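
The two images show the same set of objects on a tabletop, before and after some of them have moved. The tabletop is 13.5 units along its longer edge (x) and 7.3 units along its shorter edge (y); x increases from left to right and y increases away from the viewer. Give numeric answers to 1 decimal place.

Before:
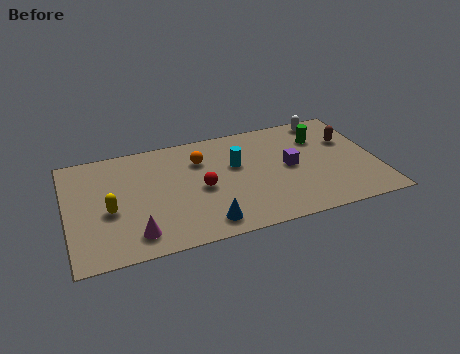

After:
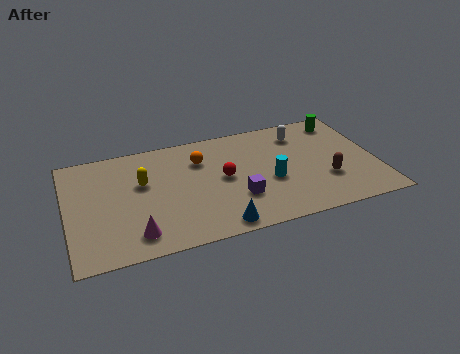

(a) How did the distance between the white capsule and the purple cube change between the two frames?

+1.3

Before: roughly 3.4 units apart; after: 4.7. That's 1.3 units further apart.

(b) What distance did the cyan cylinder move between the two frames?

2.1

The cyan cylinder was near (7.4, 4.5) before and (8.8, 3.0) after, so it travelled √(1.4² + 1.5²) ≈ 2.1 units.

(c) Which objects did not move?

the orange sphere and the magenta cone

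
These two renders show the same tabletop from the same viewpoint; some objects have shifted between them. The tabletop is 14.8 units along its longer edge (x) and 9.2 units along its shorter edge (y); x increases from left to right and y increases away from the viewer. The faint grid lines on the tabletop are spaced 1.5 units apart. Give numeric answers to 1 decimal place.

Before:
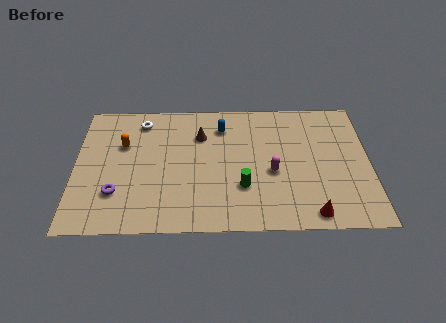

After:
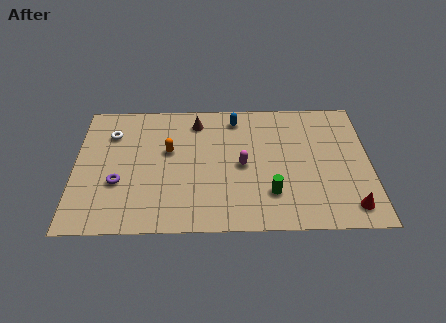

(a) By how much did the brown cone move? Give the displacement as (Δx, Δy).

(-0.2, 1.0)

The brown cone started near (6.3, 6.6) and ended near (6.1, 7.6).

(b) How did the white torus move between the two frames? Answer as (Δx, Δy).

(-1.5, -0.9)

The white torus started near (3.3, 7.7) and ended near (1.8, 6.8).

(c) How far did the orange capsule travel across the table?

2.4

The orange capsule was near (2.4, 6.0) before and (4.7, 5.5) after, so it travelled √(2.3² + 0.5²) ≈ 2.4 units.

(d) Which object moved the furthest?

the orange capsule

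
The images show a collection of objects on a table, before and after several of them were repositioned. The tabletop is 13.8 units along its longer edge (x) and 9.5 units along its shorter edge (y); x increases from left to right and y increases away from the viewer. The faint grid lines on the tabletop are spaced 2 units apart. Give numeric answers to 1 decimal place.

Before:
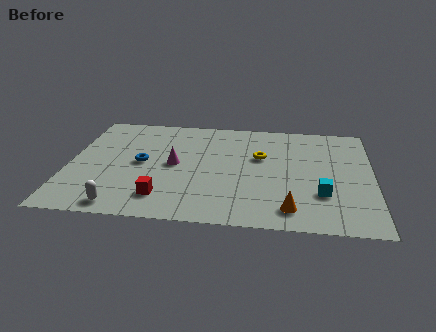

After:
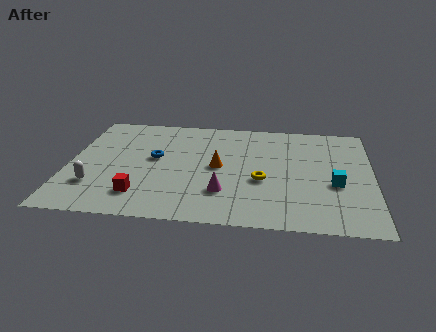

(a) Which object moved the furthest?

the orange cone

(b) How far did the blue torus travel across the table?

0.8

The blue torus was near (3.3, 4.8) before and (3.9, 5.3) after, so it travelled √(0.6² + 0.5²) ≈ 0.8 units.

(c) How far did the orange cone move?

4.7

The orange cone was near (10.1, 1.5) before and (6.8, 4.8) after, so it travelled √(3.3² + 3.3²) ≈ 4.7 units.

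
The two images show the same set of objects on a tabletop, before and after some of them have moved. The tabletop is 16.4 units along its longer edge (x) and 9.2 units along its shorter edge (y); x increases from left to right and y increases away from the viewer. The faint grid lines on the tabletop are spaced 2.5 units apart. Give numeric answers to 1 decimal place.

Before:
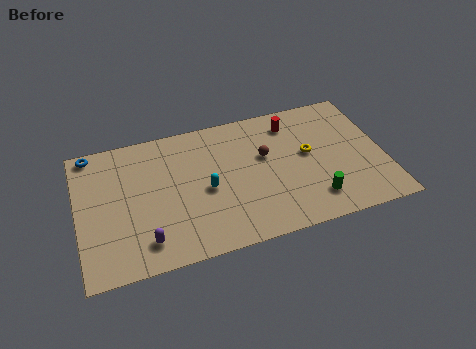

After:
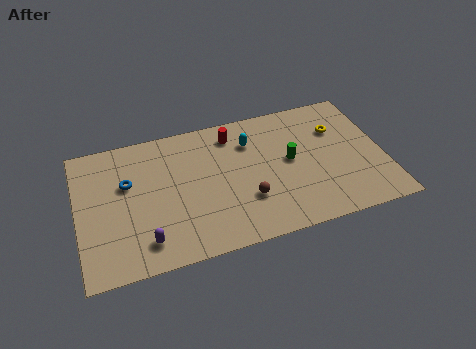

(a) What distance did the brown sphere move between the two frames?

3.0

From (10.1, 5.6) to (8.9, 2.9), the brown sphere covered √(1.2² + 2.7²) ≈ 3.0 units.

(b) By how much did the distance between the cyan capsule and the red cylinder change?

-4.7

Before: roughly 5.9 units apart; after: 1.2. That's 4.7 units closer together.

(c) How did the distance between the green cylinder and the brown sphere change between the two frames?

-1.2

Before: roughly 4.4 units apart; after: 3.2. That's 1.2 units closer together.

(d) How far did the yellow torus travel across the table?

2.1

The yellow torus was near (12.4, 5.1) before and (14.1, 6.4) after, so it travelled √(1.7² + 1.3²) ≈ 2.1 units.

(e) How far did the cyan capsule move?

3.7

The cyan capsule was near (6.8, 4.2) before and (9.4, 6.8) after, so it travelled √(2.6² + 2.6²) ≈ 3.7 units.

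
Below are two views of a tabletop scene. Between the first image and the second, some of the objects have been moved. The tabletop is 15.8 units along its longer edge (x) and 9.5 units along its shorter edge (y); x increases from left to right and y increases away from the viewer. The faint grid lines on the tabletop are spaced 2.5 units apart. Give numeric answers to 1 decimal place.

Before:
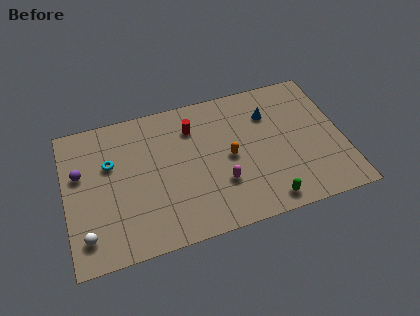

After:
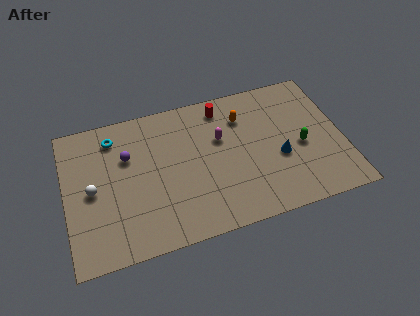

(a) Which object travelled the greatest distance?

the green capsule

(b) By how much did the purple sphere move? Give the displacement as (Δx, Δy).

(2.7, 0.4)

The purple sphere was at about (0.9, 5.9) and moved to about (3.6, 6.3).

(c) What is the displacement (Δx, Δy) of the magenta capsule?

(0.2, 3.0)

The magenta capsule started near (8.7, 3.0) and ended near (8.9, 6.0).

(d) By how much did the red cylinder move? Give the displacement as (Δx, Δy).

(1.8, 0.9)

The red cylinder started near (7.4, 7.2) and ended near (9.2, 8.1).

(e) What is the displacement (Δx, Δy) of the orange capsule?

(1.0, 2.5)

The orange capsule was at about (9.3, 4.6) and moved to about (10.3, 7.1).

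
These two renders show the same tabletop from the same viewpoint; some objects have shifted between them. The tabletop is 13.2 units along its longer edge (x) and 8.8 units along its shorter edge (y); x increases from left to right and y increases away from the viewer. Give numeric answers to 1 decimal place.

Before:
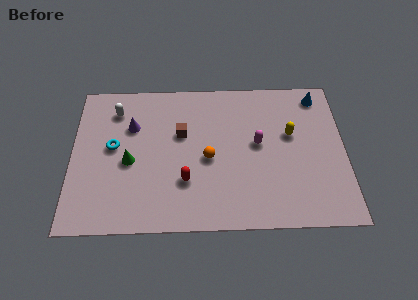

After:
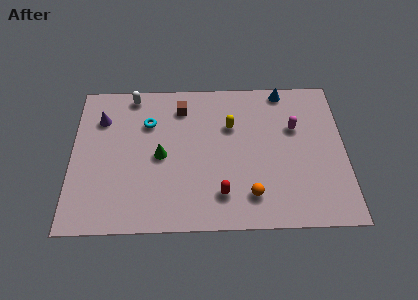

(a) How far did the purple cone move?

1.6

The purple cone moved from about (2.9, 6.0) to (1.4, 6.5), a distance of √(1.5² + 0.5²) ≈ 1.6.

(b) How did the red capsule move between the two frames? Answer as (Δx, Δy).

(1.7, -0.8)

From the two frames, the red capsule sits at roughly (5.5, 2.7) before and (7.2, 1.9) after.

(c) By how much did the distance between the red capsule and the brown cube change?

+2.7

They were about 2.8 units apart before and 5.5 after — 2.7 units further apart.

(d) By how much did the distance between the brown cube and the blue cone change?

-1.9

Before: roughly 7.0 units apart; after: 5.1. That's 1.9 units closer together.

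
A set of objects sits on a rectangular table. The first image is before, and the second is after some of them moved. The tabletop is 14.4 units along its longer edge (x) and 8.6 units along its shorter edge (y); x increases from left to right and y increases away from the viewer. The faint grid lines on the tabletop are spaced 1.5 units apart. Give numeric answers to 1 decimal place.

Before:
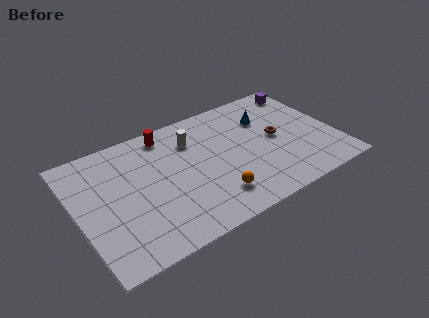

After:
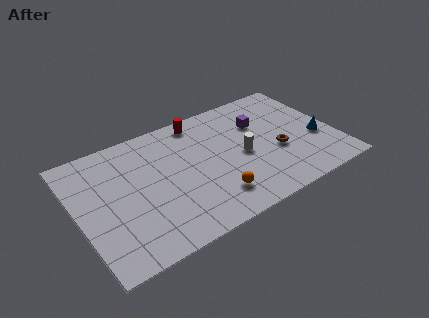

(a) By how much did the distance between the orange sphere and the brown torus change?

-0.5

Before: roughly 4.7 units apart; after: 4.2. That's 0.5 units closer together.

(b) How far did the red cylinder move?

1.9

The red cylinder was near (5.4, 7.5) before and (7.3, 7.6) after, so it travelled √(1.9² + 0.1²) ≈ 1.9 units.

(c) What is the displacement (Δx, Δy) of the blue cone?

(2.5, -2.8)

From the two frames, the blue cone sits at roughly (10.9, 6.1) before and (13.4, 3.3) after.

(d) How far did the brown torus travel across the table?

1.0

The brown torus was near (11.2, 4.4) before and (11.1, 3.4) after, so it travelled √(0.1² + 1.0²) ≈ 1.0 units.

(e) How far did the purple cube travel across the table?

3.3

The purple cube moved from about (13.4, 7.4) to (10.5, 5.9), a distance of √(2.9² + 1.5²) ≈ 3.3.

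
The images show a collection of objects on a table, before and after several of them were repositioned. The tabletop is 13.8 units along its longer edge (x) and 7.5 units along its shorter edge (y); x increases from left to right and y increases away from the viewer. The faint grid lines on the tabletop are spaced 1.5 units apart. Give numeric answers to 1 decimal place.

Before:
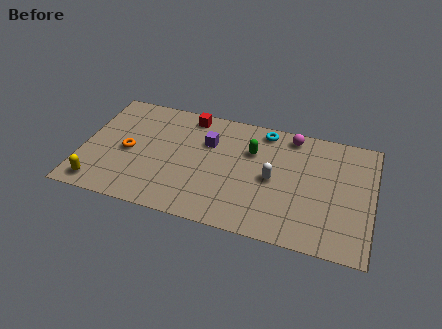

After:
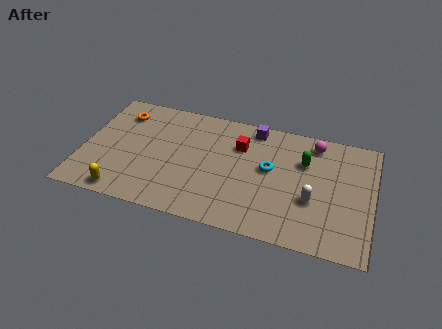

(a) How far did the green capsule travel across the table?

2.5

The green capsule was near (8.0, 5.1) before and (10.5, 5.1) after, so it travelled √(2.5² + 0.0²) ≈ 2.5 units.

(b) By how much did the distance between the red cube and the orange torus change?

+1.7

The distance was about 4.1 in the first image and 5.8 in the second, so they moved 1.7 units further apart.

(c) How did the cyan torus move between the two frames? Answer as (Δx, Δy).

(0.4, -2.4)

The cyan torus was at about (8.5, 6.6) and moved to about (8.9, 4.2).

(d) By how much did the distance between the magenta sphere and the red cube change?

-1.2

The distance was about 4.9 in the first image and 3.7 in the second, so they moved 1.2 units closer together.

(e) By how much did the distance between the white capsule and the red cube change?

-0.8

The distance was about 5.2 in the first image and 4.4 in the second, so they moved 0.8 units closer together.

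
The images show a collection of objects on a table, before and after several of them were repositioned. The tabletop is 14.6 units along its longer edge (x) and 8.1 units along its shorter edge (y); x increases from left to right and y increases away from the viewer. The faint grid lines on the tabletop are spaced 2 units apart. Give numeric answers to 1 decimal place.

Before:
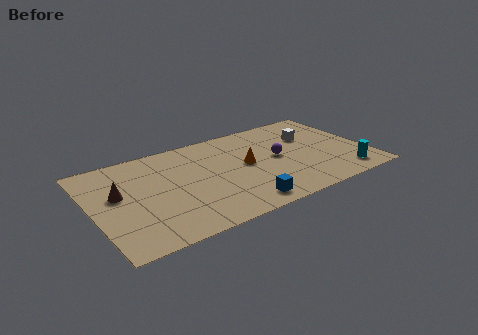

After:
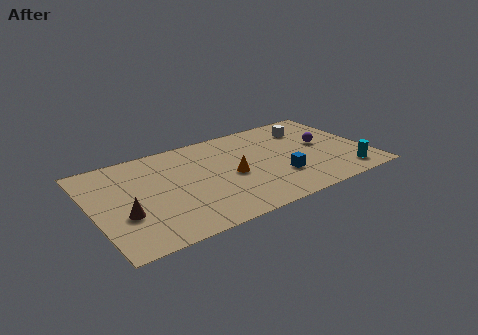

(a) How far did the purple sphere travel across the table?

2.5

The purple sphere moved from about (9.9, 4.2) to (12.4, 4.4), a distance of √(2.5² + 0.2²) ≈ 2.5.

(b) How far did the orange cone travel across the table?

1.1

From (8.2, 4.3) to (7.3, 3.7), the orange cone covered √(0.9² + 0.6²) ≈ 1.1 units.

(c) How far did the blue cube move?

2.7

From (7.4, 1.1) to (9.7, 2.5), the blue cube covered √(2.3² + 1.4²) ≈ 2.7 units.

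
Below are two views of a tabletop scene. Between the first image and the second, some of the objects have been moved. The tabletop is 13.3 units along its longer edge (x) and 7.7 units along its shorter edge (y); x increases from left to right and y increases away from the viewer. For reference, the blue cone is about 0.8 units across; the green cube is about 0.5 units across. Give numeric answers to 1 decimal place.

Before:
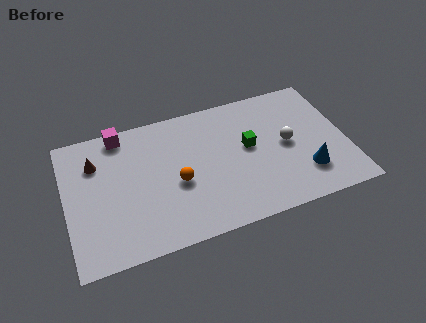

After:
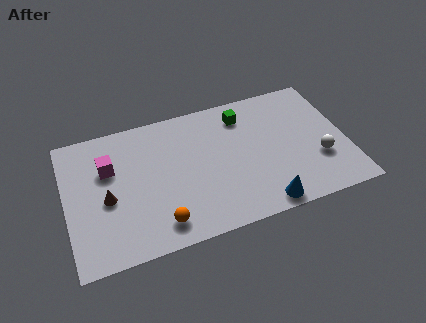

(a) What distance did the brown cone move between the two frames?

2.2

The brown cone was near (1.5, 5.6) before and (1.9, 3.4) after, so it travelled √(0.4² + 2.2²) ≈ 2.2 units.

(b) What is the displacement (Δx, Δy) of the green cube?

(-0.1, 1.9)

From the two frames, the green cube sits at roughly (8.7, 4.3) before and (8.6, 6.2) after.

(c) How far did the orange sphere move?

2.2

The orange sphere was near (5.2, 3.3) before and (4.2, 1.3) after, so it travelled √(1.0² + 2.0²) ≈ 2.2 units.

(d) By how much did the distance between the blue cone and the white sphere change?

+1.4

Before: roughly 2.0 units apart; after: 3.4. That's 1.4 units further apart.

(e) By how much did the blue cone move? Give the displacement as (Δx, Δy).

(-2.2, -1.2)

The blue cone was at about (11.2, 2.0) and moved to about (9.0, 0.8).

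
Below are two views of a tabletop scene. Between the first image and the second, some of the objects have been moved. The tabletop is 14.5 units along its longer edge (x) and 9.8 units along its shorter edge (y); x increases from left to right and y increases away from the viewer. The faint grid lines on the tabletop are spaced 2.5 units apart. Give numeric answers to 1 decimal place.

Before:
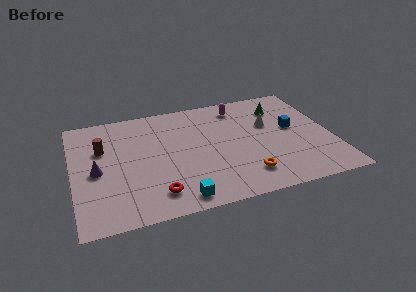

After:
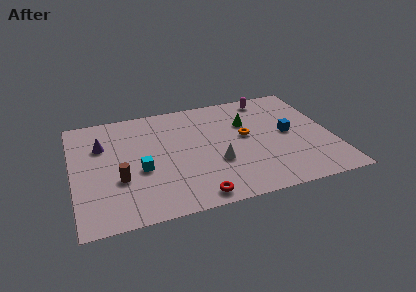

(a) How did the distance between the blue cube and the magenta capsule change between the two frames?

-0.3

They were about 4.0 units apart before and 3.7 after — 0.3 units closer together.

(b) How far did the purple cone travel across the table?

2.2

The purple cone moved from about (1.3, 4.5) to (1.7, 6.7), a distance of √(0.4² + 2.2²) ≈ 2.2.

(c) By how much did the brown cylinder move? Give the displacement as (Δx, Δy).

(0.8, -2.9)

From the two frames, the brown cylinder sits at roughly (1.7, 6.4) before and (2.5, 3.5) after.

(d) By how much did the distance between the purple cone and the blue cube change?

-0.6

The distance was about 11.1 in the first image and 10.5 in the second, so they moved 0.6 units closer together.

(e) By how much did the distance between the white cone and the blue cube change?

+3.0

They were about 1.5 units apart before and 4.5 after — 3.0 units further apart.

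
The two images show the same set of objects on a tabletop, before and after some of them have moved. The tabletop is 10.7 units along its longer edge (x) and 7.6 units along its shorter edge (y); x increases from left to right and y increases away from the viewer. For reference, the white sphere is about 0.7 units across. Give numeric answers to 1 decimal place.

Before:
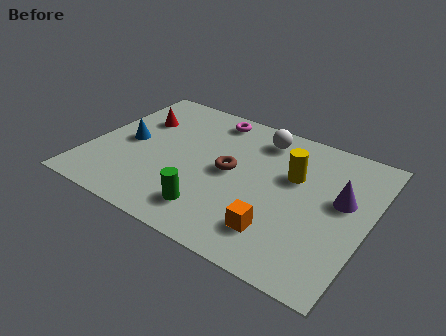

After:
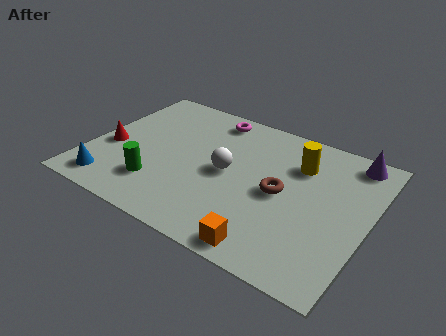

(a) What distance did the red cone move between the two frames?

2.2

The red cone moved from about (1.5, 5.2) to (0.8, 3.1), a distance of √(0.7² + 2.1²) ≈ 2.2.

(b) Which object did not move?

the magenta torus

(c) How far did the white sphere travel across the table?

2.7

From (6.2, 6.3) to (5.3, 3.8), the white sphere covered √(0.9² + 2.5²) ≈ 2.7 units.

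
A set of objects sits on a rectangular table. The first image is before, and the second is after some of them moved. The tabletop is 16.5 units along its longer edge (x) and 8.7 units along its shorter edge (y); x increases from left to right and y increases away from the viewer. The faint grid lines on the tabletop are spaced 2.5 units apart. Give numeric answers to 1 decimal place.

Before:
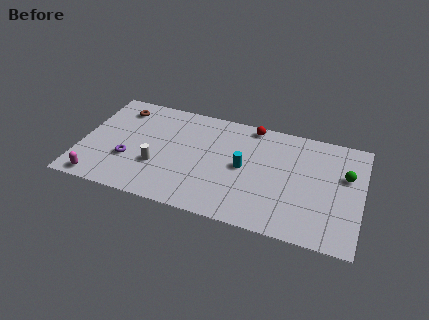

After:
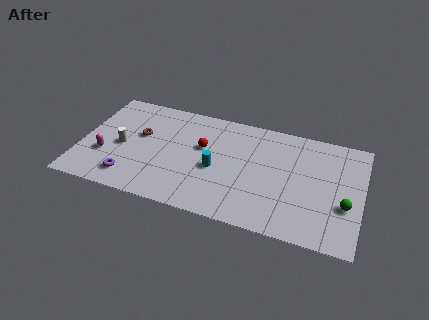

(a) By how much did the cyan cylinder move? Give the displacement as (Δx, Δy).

(-1.6, -0.6)

From the two frames, the cyan cylinder sits at roughly (9.6, 4.4) before and (8.0, 3.8) after.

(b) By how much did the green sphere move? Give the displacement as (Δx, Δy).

(0.1, -2.3)

From the two frames, the green sphere sits at roughly (15.5, 5.5) before and (15.6, 3.2) after.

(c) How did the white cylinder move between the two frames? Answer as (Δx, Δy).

(-2.2, 1.0)

From the two frames, the white cylinder sits at roughly (4.6, 3.0) before and (2.4, 4.0) after.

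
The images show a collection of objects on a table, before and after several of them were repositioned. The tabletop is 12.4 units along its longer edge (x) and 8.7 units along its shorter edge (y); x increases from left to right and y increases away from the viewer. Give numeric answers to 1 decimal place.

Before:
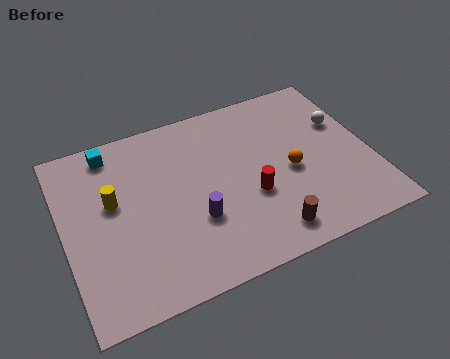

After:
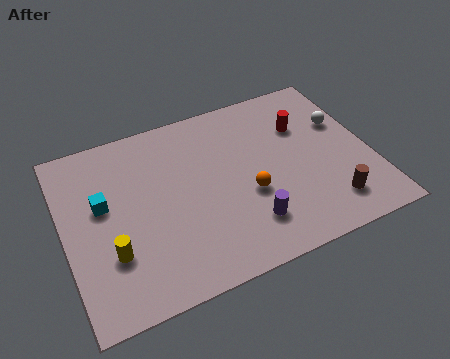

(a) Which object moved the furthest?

the red cylinder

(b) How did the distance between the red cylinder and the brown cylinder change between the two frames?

+2.3

The distance was about 2.0 in the first image and 4.3 in the second, so they moved 2.3 units further apart.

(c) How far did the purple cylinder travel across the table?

2.2

The purple cylinder was near (5.1, 3.0) before and (7.1, 2.0) after, so it travelled √(2.0² + 1.0²) ≈ 2.2 units.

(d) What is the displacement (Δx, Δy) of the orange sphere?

(-1.8, -0.5)

From the two frames, the orange sphere sits at roughly (9.1, 3.9) before and (7.3, 3.4) after.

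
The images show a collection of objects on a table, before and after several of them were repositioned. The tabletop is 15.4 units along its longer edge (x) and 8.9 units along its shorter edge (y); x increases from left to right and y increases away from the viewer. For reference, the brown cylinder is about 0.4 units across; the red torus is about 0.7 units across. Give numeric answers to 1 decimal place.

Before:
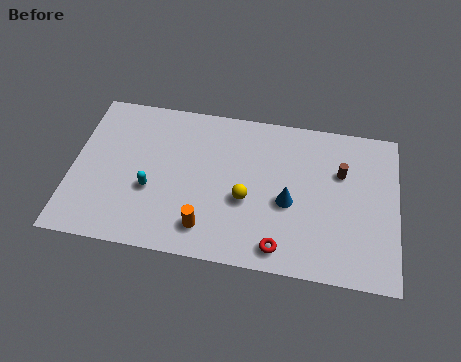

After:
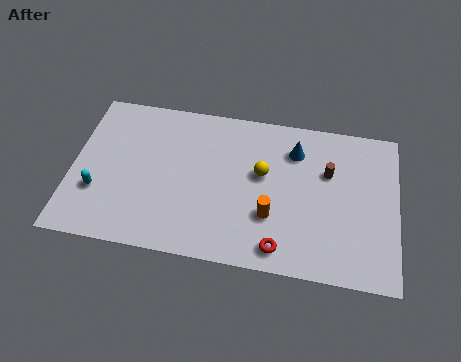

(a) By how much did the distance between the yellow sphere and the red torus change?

+1.2

They were about 2.9 units apart before and 4.1 after — 1.2 units further apart.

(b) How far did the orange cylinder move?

3.2

The orange cylinder moved from about (6.5, 1.7) to (9.5, 2.9), a distance of √(3.0² + 1.2²) ≈ 3.2.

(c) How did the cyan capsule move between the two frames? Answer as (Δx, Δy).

(-2.5, -0.5)

From the two frames, the cyan capsule sits at roughly (3.8, 3.4) before and (1.3, 2.9) after.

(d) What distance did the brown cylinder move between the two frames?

0.6

From (12.7, 5.9) to (12.1, 5.8), the brown cylinder covered √(0.6² + 0.1²) ≈ 0.6 units.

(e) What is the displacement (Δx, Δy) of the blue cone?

(0.2, 3.0)

The blue cone started near (10.3, 3.8) and ended near (10.5, 6.8).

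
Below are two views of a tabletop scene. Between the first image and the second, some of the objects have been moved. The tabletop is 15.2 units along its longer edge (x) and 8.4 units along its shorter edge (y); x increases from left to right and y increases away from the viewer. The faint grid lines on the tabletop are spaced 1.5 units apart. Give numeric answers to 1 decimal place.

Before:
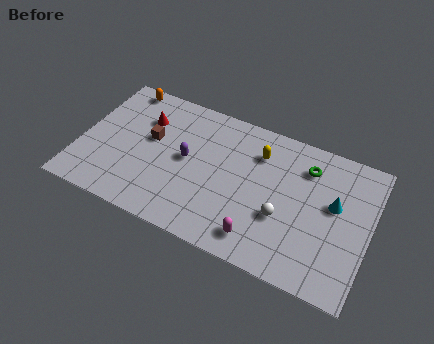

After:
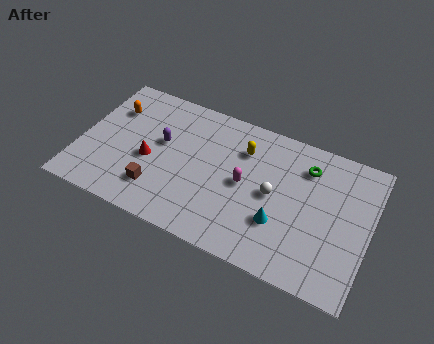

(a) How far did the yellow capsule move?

0.8

The yellow capsule moved from about (9.2, 6.3) to (8.4, 6.2), a distance of √(0.8² + 0.1²) ≈ 0.8.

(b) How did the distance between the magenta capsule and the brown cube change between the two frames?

-2.2

They were about 7.1 units apart before and 4.9 after — 2.2 units closer together.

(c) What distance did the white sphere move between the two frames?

1.3

From (10.8, 3.1) to (10.2, 4.2), the white sphere covered √(0.6² + 1.1²) ≈ 1.3 units.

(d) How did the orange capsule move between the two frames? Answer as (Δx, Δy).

(-0.3, -1.6)

The orange capsule was at about (1.7, 7.6) and moved to about (1.4, 6.0).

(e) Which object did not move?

the green torus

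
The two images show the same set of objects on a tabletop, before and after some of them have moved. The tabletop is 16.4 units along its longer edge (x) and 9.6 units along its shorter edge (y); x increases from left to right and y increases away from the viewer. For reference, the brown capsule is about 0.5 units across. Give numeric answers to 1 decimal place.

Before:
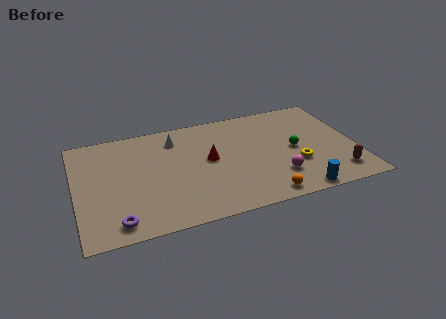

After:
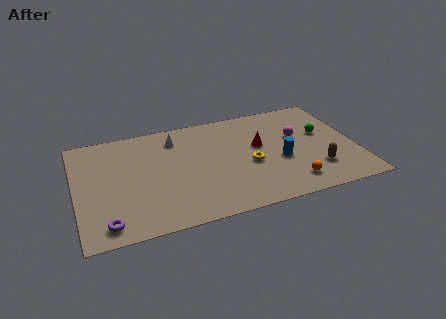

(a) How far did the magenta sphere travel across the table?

3.6

The magenta sphere moved from about (11.6, 2.5) to (13.1, 5.8), a distance of √(1.5² + 3.3²) ≈ 3.6.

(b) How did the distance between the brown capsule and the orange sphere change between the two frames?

-2.8

They were about 4.6 units apart before and 1.8 after — 2.8 units closer together.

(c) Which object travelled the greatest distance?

the magenta sphere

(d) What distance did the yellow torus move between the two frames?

2.8

From (12.8, 3.3) to (10.1, 4.1), the yellow torus covered √(2.7² + 0.8²) ≈ 2.8 units.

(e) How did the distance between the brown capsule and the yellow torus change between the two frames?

+1.4

They were about 2.7 units apart before and 4.1 after — 1.4 units further apart.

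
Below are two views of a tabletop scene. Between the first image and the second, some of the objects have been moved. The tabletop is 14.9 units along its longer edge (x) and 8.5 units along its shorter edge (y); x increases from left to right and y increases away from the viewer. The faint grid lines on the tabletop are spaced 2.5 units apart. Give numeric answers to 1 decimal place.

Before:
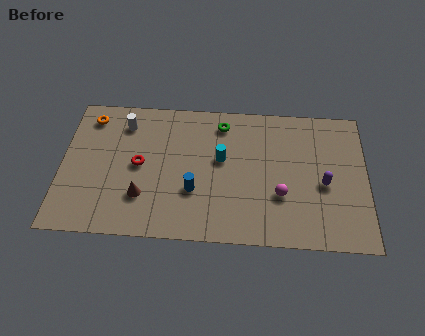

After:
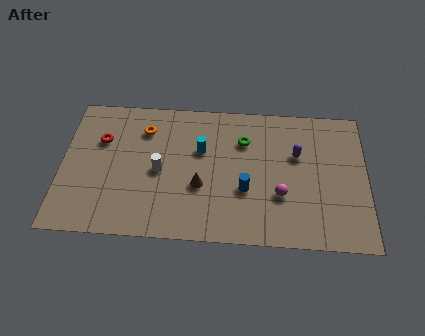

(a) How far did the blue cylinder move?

2.5

The blue cylinder moved from about (6.5, 2.9) to (9.0, 3.1), a distance of √(2.5² + 0.2²) ≈ 2.5.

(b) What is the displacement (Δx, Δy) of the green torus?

(1.1, -1.0)

The green torus started near (7.8, 7.1) and ended near (8.9, 6.1).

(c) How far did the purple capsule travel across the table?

2.1

The purple capsule was near (12.8, 3.7) before and (11.5, 5.4) after, so it travelled √(1.3² + 1.7²) ≈ 2.1 units.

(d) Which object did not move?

the magenta sphere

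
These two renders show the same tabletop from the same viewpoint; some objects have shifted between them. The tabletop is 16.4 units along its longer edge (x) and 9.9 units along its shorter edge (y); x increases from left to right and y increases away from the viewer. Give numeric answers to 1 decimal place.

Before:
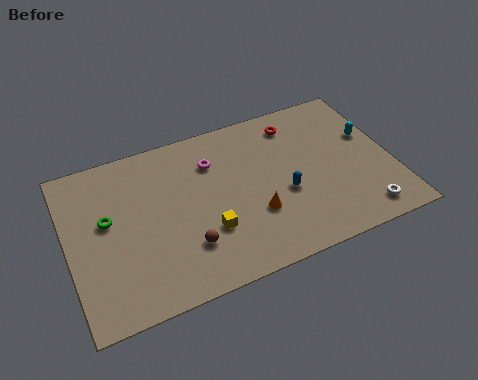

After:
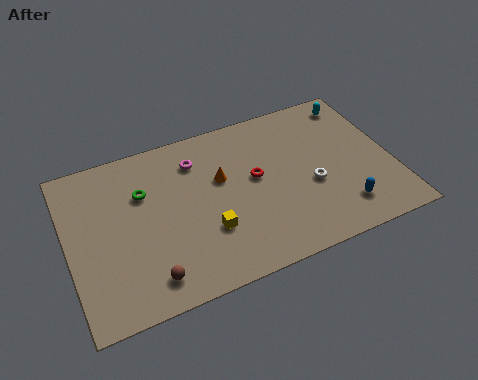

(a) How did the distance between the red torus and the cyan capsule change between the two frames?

+2.2

They were about 4.2 units apart before and 6.4 after — 2.2 units further apart.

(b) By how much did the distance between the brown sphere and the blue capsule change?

+4.5

They were about 5.3 units apart before and 9.8 after — 4.5 units further apart.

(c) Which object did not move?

the yellow cube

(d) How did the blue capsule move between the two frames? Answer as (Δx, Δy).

(2.7, -2.0)

The blue capsule started near (10.8, 4.0) and ended near (13.5, 2.0).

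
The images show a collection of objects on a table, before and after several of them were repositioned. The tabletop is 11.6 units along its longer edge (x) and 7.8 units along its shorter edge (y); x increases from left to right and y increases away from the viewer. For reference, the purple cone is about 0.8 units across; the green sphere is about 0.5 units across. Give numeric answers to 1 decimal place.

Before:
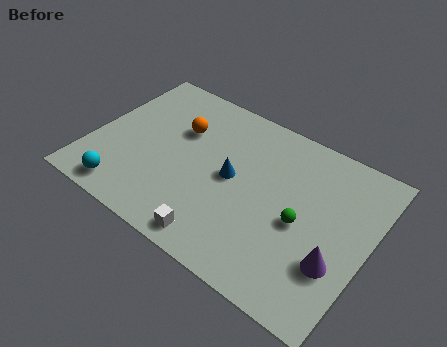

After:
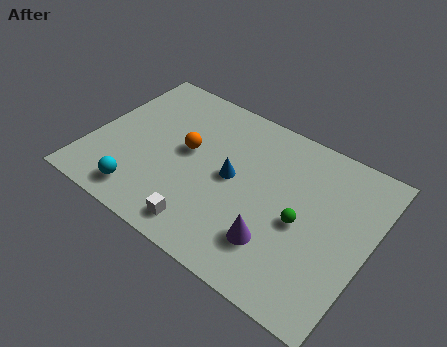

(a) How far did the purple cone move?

2.5

From (10.5, 2.5) to (8.1, 2.0), the purple cone covered √(2.4² + 0.5²) ≈ 2.5 units.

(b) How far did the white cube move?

0.6

The white cube was near (5.9, 0.9) before and (5.3, 1.1) after, so it travelled √(0.6² + 0.2²) ≈ 0.6 units.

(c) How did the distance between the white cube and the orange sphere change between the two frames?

-1.5

The distance was about 5.0 in the first image and 3.5 in the second, so they moved 1.5 units closer together.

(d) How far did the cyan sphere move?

0.7

The cyan sphere moved from about (1.9, 1.0) to (2.6, 1.2), a distance of √(0.7² + 0.2²) ≈ 0.7.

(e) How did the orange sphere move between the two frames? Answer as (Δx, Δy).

(0.5, -0.9)

From the two frames, the orange sphere sits at roughly (3.4, 5.2) before and (3.9, 4.3) after.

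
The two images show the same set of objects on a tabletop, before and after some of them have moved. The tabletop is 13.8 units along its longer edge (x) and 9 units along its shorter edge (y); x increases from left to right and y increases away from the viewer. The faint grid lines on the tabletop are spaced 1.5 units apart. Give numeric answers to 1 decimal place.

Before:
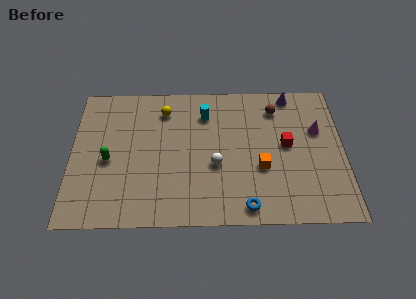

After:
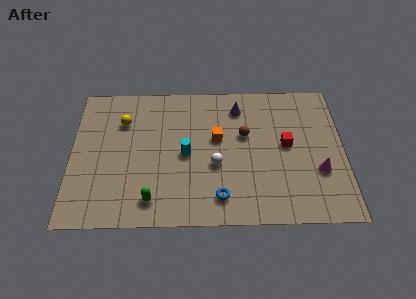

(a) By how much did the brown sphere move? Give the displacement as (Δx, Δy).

(-1.6, -1.7)

From the two frames, the brown sphere sits at roughly (10.4, 7.2) before and (8.8, 5.5) after.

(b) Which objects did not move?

the red cube and the white sphere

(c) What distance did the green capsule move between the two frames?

3.3

The green capsule was near (1.9, 4.0) before and (4.1, 1.5) after, so it travelled √(2.2² + 2.5²) ≈ 3.3 units.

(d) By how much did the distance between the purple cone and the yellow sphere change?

-0.6

They were about 6.6 units apart before and 6.0 after — 0.6 units closer together.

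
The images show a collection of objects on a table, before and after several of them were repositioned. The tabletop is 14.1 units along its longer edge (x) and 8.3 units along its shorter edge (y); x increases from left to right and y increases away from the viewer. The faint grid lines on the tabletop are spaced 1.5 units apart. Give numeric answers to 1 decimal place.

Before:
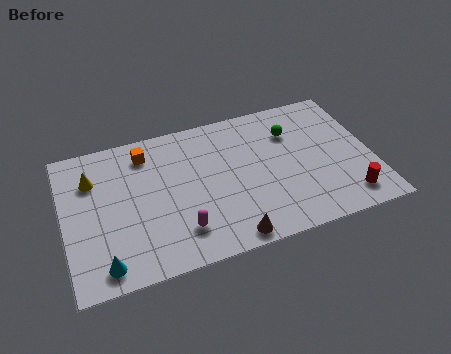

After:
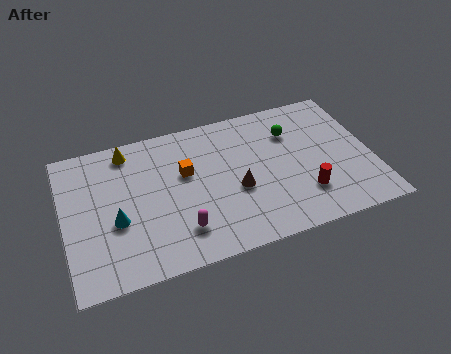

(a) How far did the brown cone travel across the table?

2.7

The brown cone was near (7.2, 0.8) before and (7.8, 3.4) after, so it travelled √(0.6² + 2.6²) ≈ 2.7 units.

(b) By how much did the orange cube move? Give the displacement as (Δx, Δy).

(1.7, -1.7)

The orange cube was at about (3.9, 6.8) and moved to about (5.6, 5.1).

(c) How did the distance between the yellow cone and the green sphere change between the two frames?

-1.6

The distance was about 9.2 in the first image and 7.6 in the second, so they moved 1.6 units closer together.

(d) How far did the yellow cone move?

2.1

From (1.4, 6.0) to (3.1, 7.2), the yellow cone covered √(1.7² + 1.2²) ≈ 2.1 units.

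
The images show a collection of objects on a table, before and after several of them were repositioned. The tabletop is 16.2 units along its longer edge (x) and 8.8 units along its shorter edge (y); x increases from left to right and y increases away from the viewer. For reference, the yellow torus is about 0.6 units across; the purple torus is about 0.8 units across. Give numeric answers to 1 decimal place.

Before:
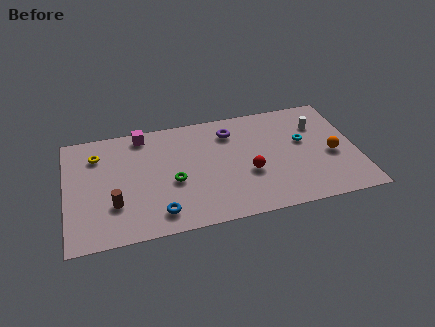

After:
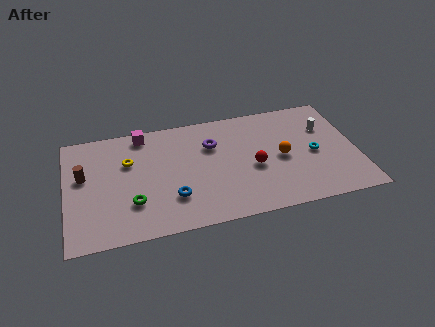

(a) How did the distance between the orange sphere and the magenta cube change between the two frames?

-2.7

Before: roughly 11.1 units apart; after: 8.4. That's 2.7 units closer together.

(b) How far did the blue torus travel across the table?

1.3

From (5.0, 1.5) to (5.8, 2.5), the blue torus covered √(0.8² + 1.0²) ≈ 1.3 units.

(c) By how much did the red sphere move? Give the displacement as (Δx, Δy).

(0.3, 0.4)

The red sphere started near (10.1, 3.4) and ended near (10.4, 3.8).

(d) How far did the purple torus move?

1.4

From (9.3, 6.9) to (8.2, 6.1), the purple torus covered √(1.1² + 0.8²) ≈ 1.4 units.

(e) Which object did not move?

the magenta cube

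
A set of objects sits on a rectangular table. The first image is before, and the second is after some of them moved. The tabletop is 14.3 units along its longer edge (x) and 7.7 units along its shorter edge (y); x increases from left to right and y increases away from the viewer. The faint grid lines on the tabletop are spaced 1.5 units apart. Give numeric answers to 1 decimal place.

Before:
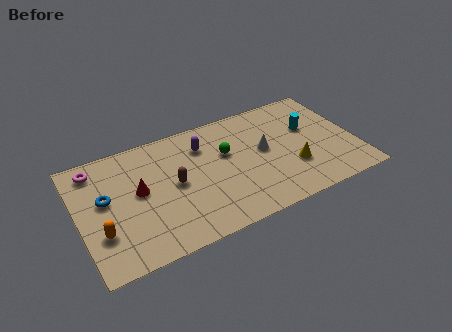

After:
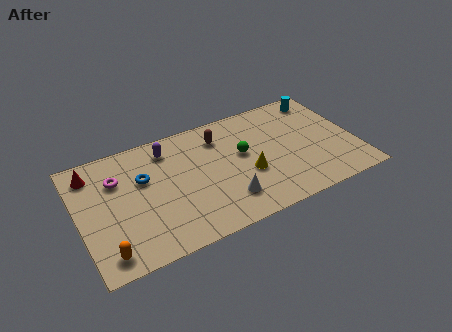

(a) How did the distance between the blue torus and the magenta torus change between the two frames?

-0.7

Before: roughly 2.1 units apart; after: 1.4. That's 0.7 units closer together.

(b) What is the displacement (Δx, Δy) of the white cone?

(-2.3, -2.4)

From the two frames, the white cone sits at roughly (9.6, 4.2) before and (7.3, 1.8) after.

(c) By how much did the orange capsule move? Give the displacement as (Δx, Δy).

(0.1, -1.3)

From the two frames, the orange capsule sits at roughly (1.0, 2.4) before and (1.1, 1.1) after.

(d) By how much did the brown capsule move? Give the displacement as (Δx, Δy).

(2.6, 2.1)

The brown capsule started near (4.9, 3.9) and ended near (7.5, 6.0).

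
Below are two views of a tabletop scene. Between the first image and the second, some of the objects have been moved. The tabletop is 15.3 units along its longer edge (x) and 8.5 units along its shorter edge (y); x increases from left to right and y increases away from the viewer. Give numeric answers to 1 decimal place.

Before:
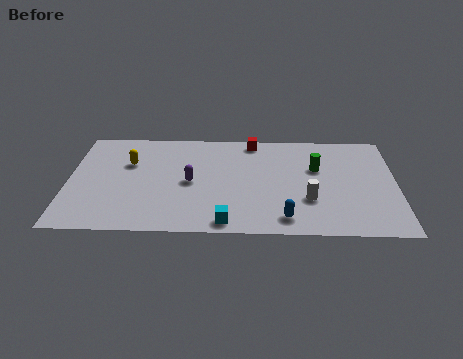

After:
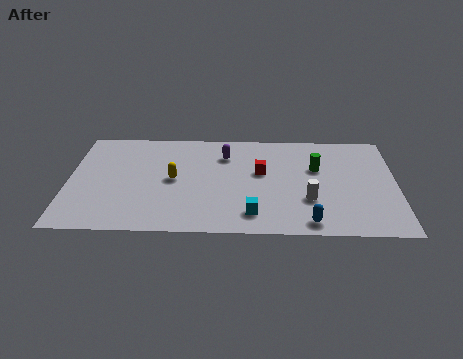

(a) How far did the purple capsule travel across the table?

2.8

The purple capsule was near (5.7, 4.1) before and (7.3, 6.4) after, so it travelled √(1.6² + 2.3²) ≈ 2.8 units.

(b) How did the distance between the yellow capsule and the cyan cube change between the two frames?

-2.0

Before: roughly 6.6 units apart; after: 4.6. That's 2.0 units closer together.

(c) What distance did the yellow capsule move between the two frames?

2.5

The yellow capsule was near (2.8, 5.6) before and (4.9, 4.3) after, so it travelled √(2.1² + 1.3²) ≈ 2.5 units.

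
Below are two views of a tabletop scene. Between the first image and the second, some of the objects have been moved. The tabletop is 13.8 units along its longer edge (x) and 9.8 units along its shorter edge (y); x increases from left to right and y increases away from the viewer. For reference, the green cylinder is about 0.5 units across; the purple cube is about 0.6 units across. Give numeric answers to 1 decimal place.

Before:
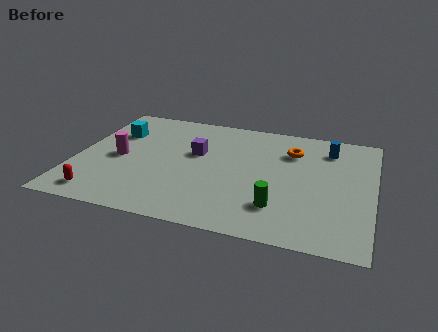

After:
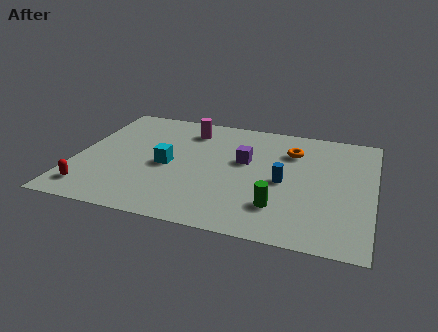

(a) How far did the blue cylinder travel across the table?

3.8

From (11.6, 7.8) to (9.7, 4.5), the blue cylinder covered √(1.9² + 3.3²) ≈ 3.8 units.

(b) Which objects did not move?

the orange torus and the green cylinder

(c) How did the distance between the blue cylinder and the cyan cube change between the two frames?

-4.6

They were about 10.0 units apart before and 5.4 after — 4.6 units closer together.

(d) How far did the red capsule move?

0.6

From (1.5, 1.3) to (1.0, 1.6), the red capsule covered √(0.5² + 0.3²) ≈ 0.6 units.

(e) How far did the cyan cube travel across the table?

3.5

The cyan cube moved from about (1.6, 6.8) to (4.3, 4.5), a distance of √(2.7² + 2.3²) ≈ 3.5.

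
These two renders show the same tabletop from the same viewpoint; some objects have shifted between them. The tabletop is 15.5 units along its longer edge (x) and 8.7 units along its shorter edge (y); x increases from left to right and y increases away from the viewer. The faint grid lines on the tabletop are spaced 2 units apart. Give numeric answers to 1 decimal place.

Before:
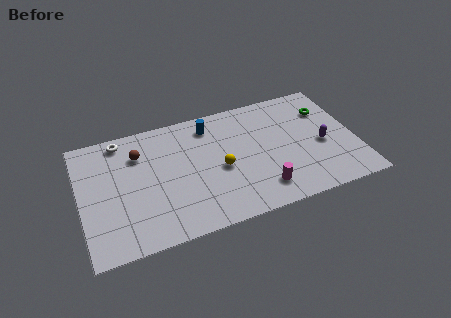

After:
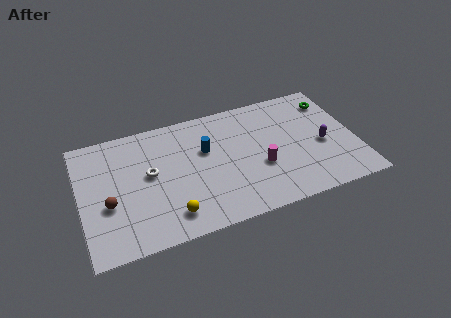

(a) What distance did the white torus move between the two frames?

3.2

From (2.5, 7.7) to (3.9, 4.8), the white torus covered √(1.4² + 2.9²) ≈ 3.2 units.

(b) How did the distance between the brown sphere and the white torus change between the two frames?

+1.2

They were about 1.6 units apart before and 2.8 after — 1.2 units further apart.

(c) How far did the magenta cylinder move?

1.6

The magenta cylinder moved from about (9.9, 1.7) to (10.0, 3.3), a distance of √(0.1² + 1.6²) ≈ 1.6.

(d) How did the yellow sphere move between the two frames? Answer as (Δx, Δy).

(-3.0, -2.3)

The yellow sphere was at about (7.8, 3.9) and moved to about (4.8, 1.6).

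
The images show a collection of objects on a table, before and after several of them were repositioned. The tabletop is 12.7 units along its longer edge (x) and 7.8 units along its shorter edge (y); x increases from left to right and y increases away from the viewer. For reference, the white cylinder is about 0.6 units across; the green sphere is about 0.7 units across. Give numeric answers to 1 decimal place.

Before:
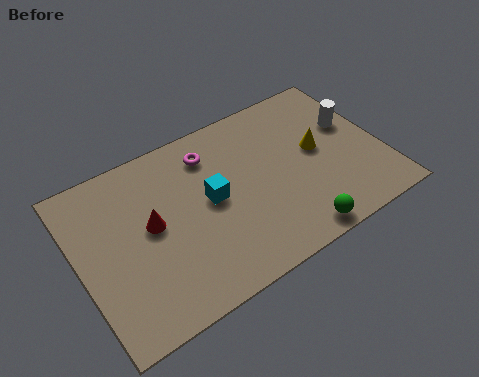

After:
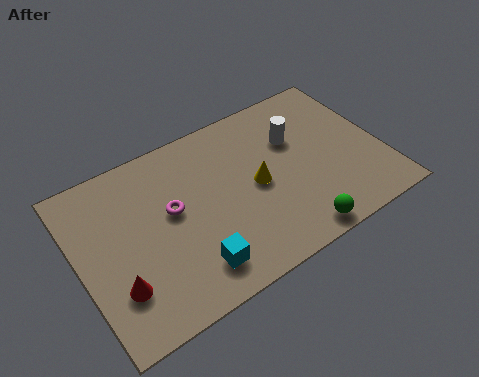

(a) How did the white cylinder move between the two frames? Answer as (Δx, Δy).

(-2.4, 0.4)

From the two frames, the white cylinder sits at roughly (11.7, 4.8) before and (9.3, 5.2) after.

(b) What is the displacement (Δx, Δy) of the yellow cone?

(-2.7, -0.4)

The yellow cone was at about (10.1, 4.2) and moved to about (7.4, 3.8).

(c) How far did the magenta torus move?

2.6

From (5.8, 6.2) to (3.9, 4.4), the magenta torus covered √(1.9² + 1.8²) ≈ 2.6 units.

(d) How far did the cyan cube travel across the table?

2.9

The cyan cube was near (5.5, 4.1) before and (4.3, 1.5) after, so it travelled √(1.2² + 2.6²) ≈ 2.9 units.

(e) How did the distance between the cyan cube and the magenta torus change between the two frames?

+0.8

They were about 2.1 units apart before and 2.9 after — 0.8 units further apart.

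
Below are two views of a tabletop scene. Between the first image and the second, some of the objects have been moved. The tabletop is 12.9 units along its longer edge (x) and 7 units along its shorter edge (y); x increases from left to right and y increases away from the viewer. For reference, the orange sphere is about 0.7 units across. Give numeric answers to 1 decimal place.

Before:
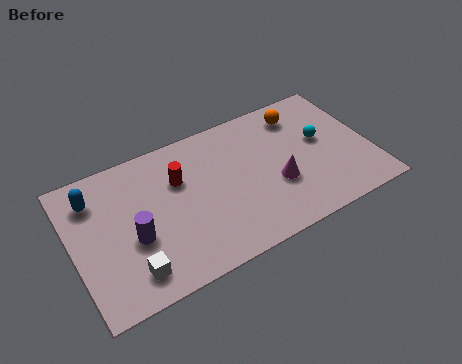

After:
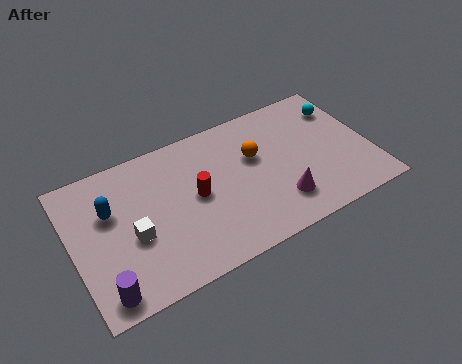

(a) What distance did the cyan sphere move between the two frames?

1.7

The cyan sphere moved from about (10.9, 4.0) to (12.0, 5.3), a distance of √(1.1² + 1.3²) ≈ 1.7.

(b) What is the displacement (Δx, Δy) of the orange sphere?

(-2.2, -1.3)

The orange sphere was at about (10.2, 5.7) and moved to about (8.0, 4.4).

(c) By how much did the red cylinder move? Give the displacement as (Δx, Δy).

(0.6, -1.1)

The red cylinder started near (4.7, 4.7) and ended near (5.3, 3.6).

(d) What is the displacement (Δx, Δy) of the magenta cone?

(0.0, -0.9)

The magenta cone started near (8.7, 2.6) and ended near (8.7, 1.7).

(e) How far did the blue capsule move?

1.1

The blue capsule was near (1.1, 5.4) before and (1.7, 4.5) after, so it travelled √(0.6² + 0.9²) ≈ 1.1 units.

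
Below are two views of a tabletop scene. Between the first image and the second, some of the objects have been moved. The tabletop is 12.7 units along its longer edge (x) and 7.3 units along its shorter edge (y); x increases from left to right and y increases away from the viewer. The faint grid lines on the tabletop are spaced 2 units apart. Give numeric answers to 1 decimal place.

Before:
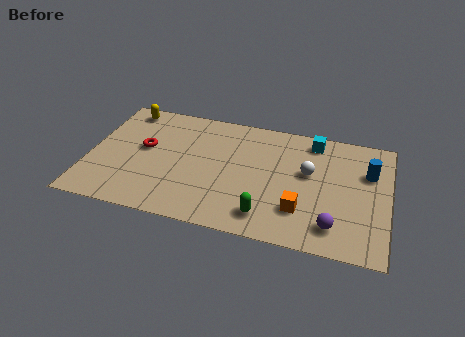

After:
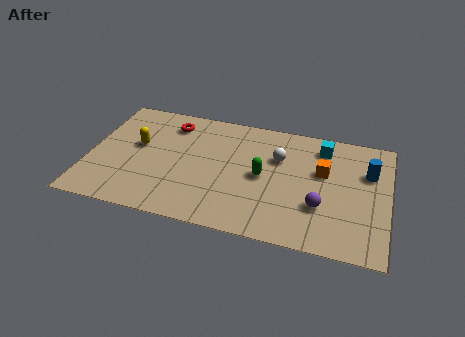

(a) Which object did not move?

the blue cylinder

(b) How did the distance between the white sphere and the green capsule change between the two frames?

-2.0

They were about 3.4 units apart before and 1.4 after — 2.0 units closer together.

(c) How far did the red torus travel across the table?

2.1

The red torus moved from about (2.3, 4.1) to (3.3, 5.9), a distance of √(1.0² + 1.8²) ≈ 2.1.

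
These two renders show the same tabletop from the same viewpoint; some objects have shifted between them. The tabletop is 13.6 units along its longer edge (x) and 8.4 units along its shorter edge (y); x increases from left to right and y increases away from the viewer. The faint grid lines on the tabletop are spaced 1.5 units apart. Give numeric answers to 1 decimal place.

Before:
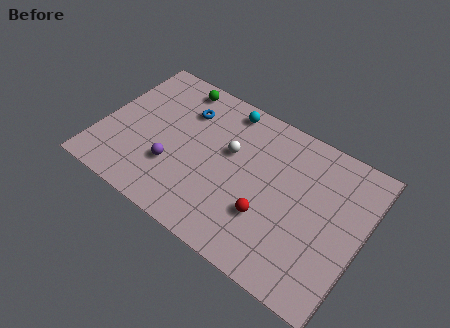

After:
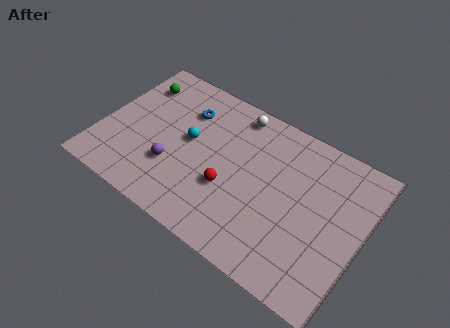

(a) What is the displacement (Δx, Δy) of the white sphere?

(-0.1, 2.3)

From the two frames, the white sphere sits at roughly (6.6, 5.1) before and (6.5, 7.4) after.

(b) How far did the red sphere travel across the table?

2.1

The red sphere was near (9.0, 2.7) before and (6.9, 3.1) after, so it travelled √(2.1² + 0.4²) ≈ 2.1 units.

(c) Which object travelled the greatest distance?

the cyan sphere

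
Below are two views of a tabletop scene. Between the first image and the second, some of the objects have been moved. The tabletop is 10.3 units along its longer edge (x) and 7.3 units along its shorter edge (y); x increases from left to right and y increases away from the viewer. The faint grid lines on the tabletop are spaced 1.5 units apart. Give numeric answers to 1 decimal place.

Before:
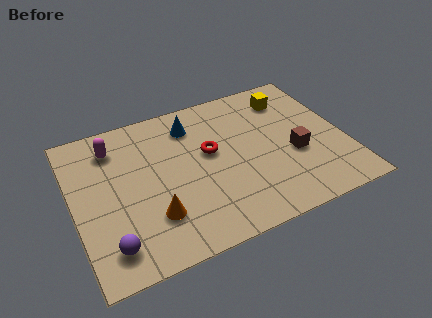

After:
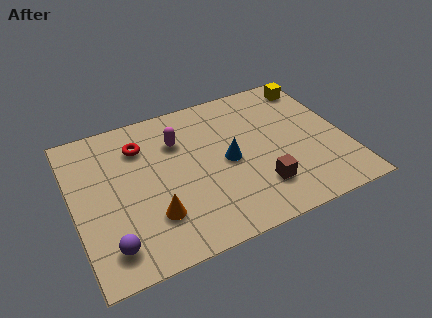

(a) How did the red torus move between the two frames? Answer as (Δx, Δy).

(-2.5, 1.3)

The red torus started near (5.2, 4.2) and ended near (2.7, 5.5).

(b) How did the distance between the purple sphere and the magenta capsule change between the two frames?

+0.4

The distance was about 4.5 in the first image and 4.9 in the second, so they moved 0.4 units further apart.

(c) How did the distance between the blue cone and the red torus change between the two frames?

+2.0

The distance was about 1.7 in the first image and 3.7 in the second, so they moved 2.0 units further apart.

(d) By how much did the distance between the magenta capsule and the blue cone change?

-0.6

They were about 3.0 units apart before and 2.4 after — 0.6 units closer together.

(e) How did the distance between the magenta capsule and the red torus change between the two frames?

-2.4

Before: roughly 3.8 units apart; after: 1.4. That's 2.4 units closer together.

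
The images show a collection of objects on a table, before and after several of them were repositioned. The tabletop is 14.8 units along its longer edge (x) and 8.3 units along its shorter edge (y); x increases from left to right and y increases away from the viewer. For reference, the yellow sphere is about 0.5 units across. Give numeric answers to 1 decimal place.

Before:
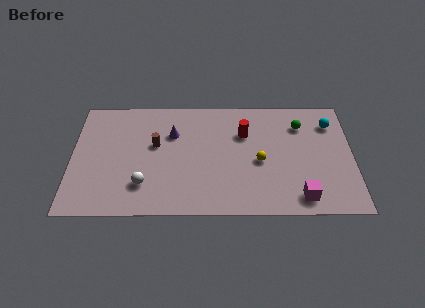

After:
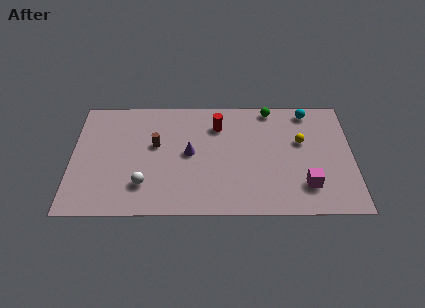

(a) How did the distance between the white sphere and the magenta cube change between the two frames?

+0.3

Before: roughly 8.2 units apart; after: 8.5. That's 0.3 units further apart.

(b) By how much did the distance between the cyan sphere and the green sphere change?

+0.4

They were about 1.6 units apart before and 2.0 after — 0.4 units further apart.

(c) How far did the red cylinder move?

1.5

The red cylinder moved from about (9.1, 5.7) to (7.7, 6.3), a distance of √(1.4² + 0.6²) ≈ 1.5.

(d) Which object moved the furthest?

the yellow sphere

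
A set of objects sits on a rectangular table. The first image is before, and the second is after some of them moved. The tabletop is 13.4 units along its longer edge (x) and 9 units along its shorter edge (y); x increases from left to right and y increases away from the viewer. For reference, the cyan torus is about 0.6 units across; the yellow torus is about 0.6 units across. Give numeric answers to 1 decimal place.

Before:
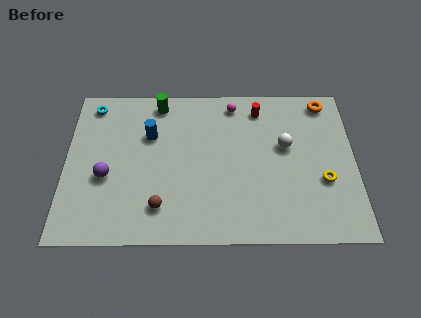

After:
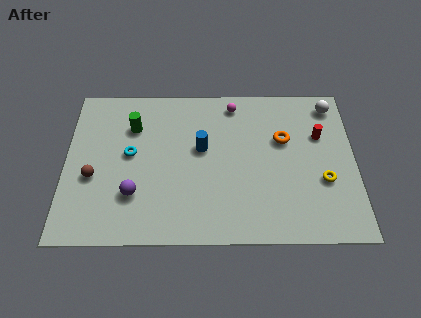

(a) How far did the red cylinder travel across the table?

3.2

The red cylinder was near (9.0, 7.5) before and (11.8, 5.9) after, so it travelled √(2.8² + 1.6²) ≈ 3.2 units.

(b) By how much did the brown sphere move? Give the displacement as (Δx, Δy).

(-3.1, 1.7)

From the two frames, the brown sphere sits at roughly (4.4, 1.9) before and (1.3, 3.6) after.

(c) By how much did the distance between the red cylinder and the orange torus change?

-1.4

The distance was about 3.1 in the first image and 1.7 in the second, so they moved 1.4 units closer together.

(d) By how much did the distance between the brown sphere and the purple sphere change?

-0.9

The distance was about 3.0 in the first image and 2.1 in the second, so they moved 0.9 units closer together.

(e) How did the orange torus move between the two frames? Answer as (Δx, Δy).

(-2.0, -2.2)

The orange torus was at about (12.1, 7.9) and moved to about (10.1, 5.7).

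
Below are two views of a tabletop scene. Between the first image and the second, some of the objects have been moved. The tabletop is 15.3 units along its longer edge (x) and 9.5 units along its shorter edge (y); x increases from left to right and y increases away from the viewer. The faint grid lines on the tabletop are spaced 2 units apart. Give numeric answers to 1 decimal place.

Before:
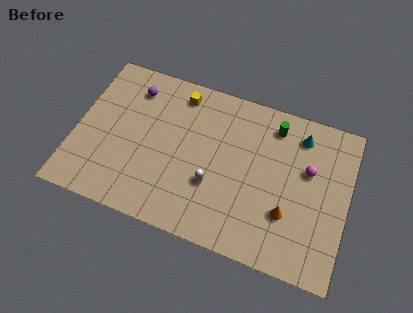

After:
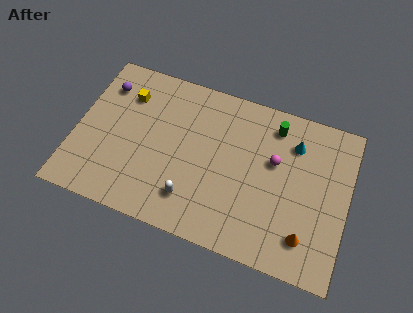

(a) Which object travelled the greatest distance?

the yellow cube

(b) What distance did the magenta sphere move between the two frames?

1.9

The magenta sphere was near (13.0, 5.9) before and (11.1, 5.8) after, so it travelled √(1.9² + 0.1²) ≈ 1.9 units.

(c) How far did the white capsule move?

1.6

The white capsule moved from about (7.9, 3.3) to (6.8, 2.1), a distance of √(1.1² + 1.2²) ≈ 1.6.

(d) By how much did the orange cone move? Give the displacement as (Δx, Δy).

(1.1, -1.0)

The orange cone was at about (12.1, 3.0) and moved to about (13.2, 2.0).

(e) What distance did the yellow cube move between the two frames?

3.1

The yellow cube moved from about (5.5, 8.1) to (2.6, 7.1), a distance of √(2.9² + 1.0²) ≈ 3.1.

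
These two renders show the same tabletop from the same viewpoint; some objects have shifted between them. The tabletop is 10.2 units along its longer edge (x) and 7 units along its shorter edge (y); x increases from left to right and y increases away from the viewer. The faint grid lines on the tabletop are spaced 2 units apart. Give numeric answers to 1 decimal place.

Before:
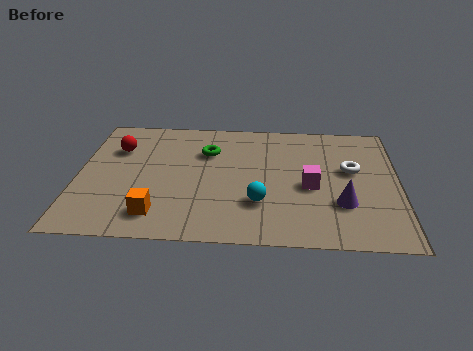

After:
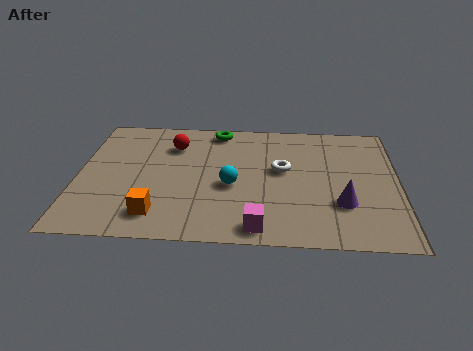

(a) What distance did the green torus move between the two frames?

1.3

The green torus moved from about (4.1, 4.9) to (4.4, 6.2), a distance of √(0.3² + 1.3²) ≈ 1.3.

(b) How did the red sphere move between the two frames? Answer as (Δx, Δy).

(1.8, 0.3)

The red sphere started near (1.2, 4.9) and ended near (3.0, 5.2).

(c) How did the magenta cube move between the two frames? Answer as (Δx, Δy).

(-1.6, -2.3)

The magenta cube started near (7.4, 3.1) and ended near (5.8, 0.8).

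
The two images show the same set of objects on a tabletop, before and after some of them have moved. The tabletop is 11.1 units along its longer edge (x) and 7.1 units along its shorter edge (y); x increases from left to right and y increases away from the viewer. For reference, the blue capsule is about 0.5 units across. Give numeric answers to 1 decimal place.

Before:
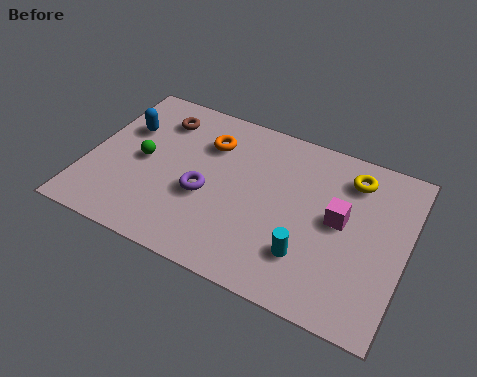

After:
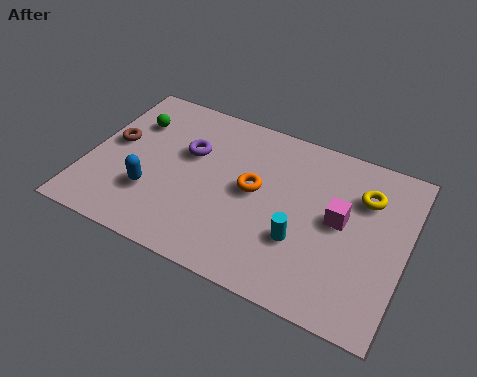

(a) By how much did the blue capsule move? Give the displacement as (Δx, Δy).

(1.3, -2.5)

The blue capsule was at about (1.1, 4.7) and moved to about (2.4, 2.2).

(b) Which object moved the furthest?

the blue capsule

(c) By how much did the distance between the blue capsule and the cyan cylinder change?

-2.2

They were about 7.4 units apart before and 5.2 after — 2.2 units closer together.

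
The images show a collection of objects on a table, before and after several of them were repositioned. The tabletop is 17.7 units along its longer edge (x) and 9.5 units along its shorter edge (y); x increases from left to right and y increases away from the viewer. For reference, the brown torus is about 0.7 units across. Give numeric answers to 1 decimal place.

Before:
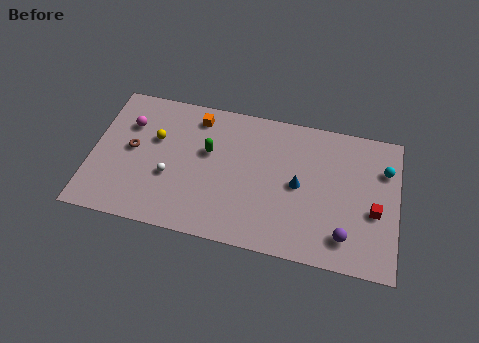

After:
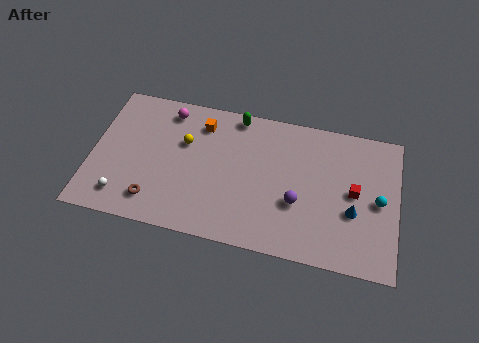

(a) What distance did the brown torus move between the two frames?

3.5

The brown torus moved from about (2.3, 5.0) to (3.8, 1.8), a distance of √(1.5² + 3.2²) ≈ 3.5.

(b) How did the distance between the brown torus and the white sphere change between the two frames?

-0.9

The distance was about 2.7 in the first image and 1.8 in the second, so they moved 0.9 units closer together.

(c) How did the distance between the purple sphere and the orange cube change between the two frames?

-3.7

They were about 10.8 units apart before and 7.1 after — 3.7 units closer together.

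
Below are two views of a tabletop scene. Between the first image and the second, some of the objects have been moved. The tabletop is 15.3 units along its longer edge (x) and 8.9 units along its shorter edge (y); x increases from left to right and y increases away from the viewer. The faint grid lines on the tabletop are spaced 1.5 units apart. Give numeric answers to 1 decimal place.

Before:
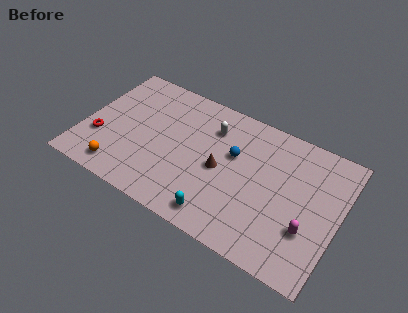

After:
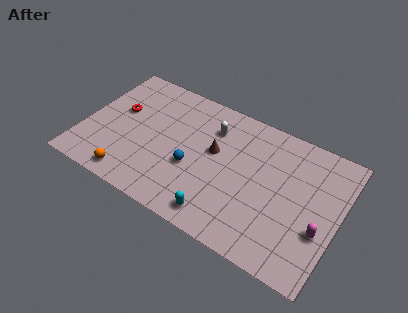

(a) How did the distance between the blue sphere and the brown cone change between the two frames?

+0.6

The distance was about 1.4 in the first image and 2.0 in the second, so they moved 0.6 units further apart.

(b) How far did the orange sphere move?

0.7

The orange sphere moved from about (2.6, 1.3) to (3.3, 1.1), a distance of √(0.7² + 0.2²) ≈ 0.7.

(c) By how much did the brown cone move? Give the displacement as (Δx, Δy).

(-0.5, 1.0)

The brown cone started near (8.3, 4.2) and ended near (7.8, 5.2).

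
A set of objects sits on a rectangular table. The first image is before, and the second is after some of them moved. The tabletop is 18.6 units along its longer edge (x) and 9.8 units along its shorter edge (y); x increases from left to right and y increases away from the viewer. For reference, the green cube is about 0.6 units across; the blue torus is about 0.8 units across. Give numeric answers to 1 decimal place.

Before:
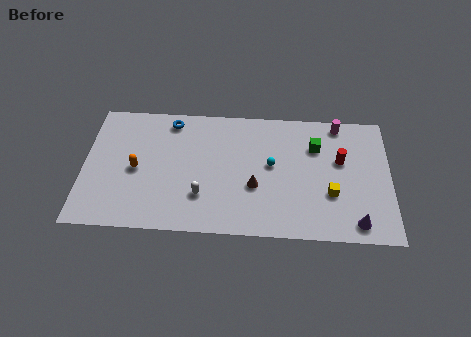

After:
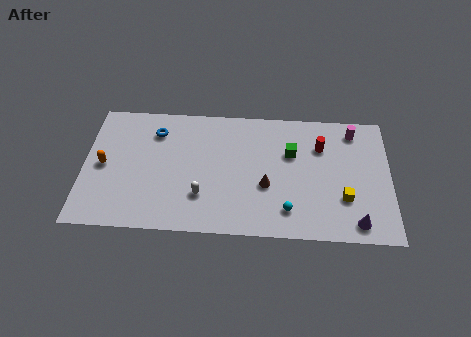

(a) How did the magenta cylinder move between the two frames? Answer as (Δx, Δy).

(0.9, -0.5)

The magenta cylinder started near (15.5, 8.8) and ended near (16.4, 8.3).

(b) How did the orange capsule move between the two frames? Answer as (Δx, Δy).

(-2.0, 0.2)

The orange capsule was at about (3.2, 4.6) and moved to about (1.2, 4.8).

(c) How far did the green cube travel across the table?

1.6

From (14.1, 7.0) to (12.6, 6.4), the green cube covered √(1.5² + 0.6²) ≈ 1.6 units.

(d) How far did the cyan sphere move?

3.5

The cyan sphere was near (11.4, 5.4) before and (12.4, 2.0) after, so it travelled √(1.0² + 3.4²) ≈ 3.5 units.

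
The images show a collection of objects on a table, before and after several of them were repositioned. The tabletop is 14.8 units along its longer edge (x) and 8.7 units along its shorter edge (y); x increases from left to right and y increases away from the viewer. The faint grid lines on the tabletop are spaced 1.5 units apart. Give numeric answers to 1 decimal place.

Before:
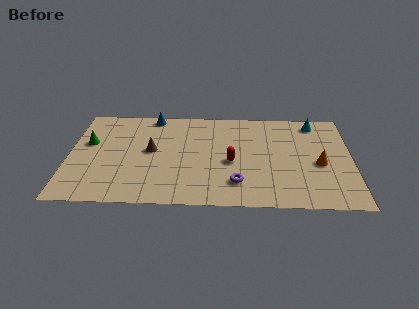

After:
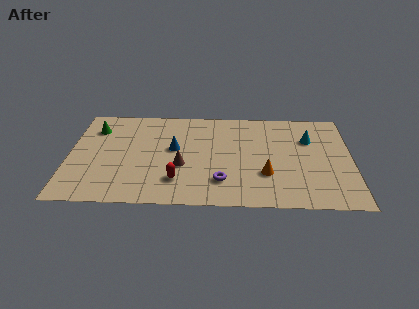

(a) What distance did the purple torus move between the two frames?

0.8

From (8.8, 2.0) to (8.0, 2.1), the purple torus covered √(0.8² + 0.1²) ≈ 0.8 units.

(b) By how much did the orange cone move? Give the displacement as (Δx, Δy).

(-2.8, -1.0)

The orange cone was at about (13.1, 3.8) and moved to about (10.3, 2.8).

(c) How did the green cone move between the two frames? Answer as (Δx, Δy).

(0.3, 1.3)

The green cone started near (1.0, 5.3) and ended near (1.3, 6.6).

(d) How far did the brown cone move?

2.1

The brown cone was near (4.3, 4.7) before and (5.9, 3.4) after, so it travelled √(1.6² + 1.3²) ≈ 2.1 units.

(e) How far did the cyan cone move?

1.5

From (12.9, 7.5) to (12.6, 6.0), the cyan cone covered √(0.3² + 1.5²) ≈ 1.5 units.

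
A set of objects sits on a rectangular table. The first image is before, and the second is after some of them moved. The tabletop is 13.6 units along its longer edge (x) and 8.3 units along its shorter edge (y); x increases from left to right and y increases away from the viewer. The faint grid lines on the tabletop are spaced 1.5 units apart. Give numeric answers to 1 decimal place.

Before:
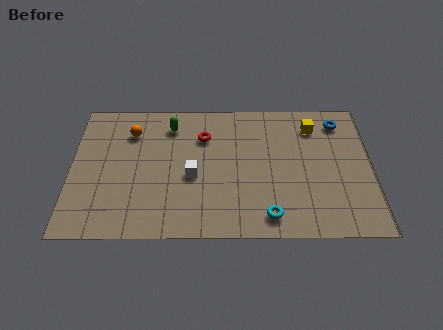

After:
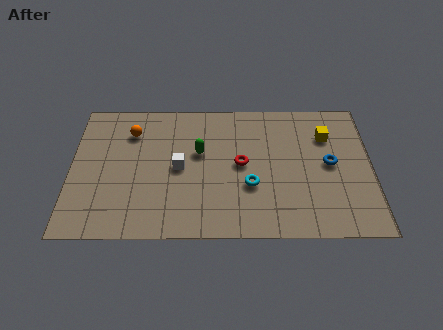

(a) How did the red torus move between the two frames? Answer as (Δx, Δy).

(1.7, -1.7)

The red torus started near (6.0, 6.0) and ended near (7.7, 4.3).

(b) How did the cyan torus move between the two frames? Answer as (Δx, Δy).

(-0.8, 1.8)

The cyan torus was at about (8.9, 1.2) and moved to about (8.1, 3.0).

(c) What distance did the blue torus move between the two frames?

2.6

The blue torus moved from about (12.2, 6.9) to (11.7, 4.3), a distance of √(0.5² + 2.6²) ≈ 2.6.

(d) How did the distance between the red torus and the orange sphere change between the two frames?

+2.1

The distance was about 3.3 in the first image and 5.4 in the second, so they moved 2.1 units further apart.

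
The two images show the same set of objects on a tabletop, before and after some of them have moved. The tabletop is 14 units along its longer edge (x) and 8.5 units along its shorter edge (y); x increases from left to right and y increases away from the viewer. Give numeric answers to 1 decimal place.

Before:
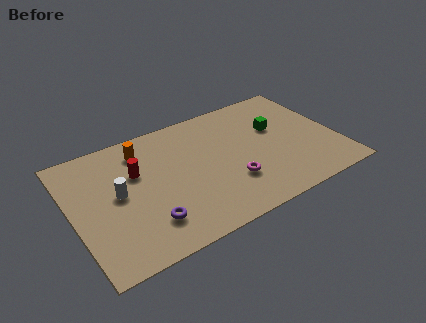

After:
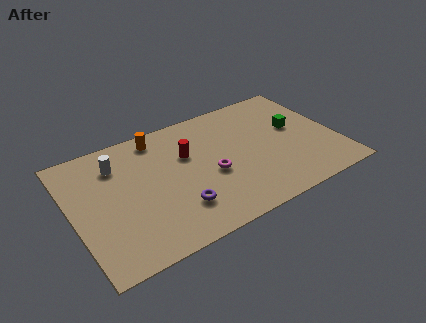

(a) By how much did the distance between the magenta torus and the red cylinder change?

-3.3

The distance was about 5.4 in the first image and 2.1 in the second, so they moved 3.3 units closer together.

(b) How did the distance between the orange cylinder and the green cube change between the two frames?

+0.3

The distance was about 7.2 in the first image and 7.5 in the second, so they moved 0.3 units further apart.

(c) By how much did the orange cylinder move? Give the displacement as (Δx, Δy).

(0.9, 0.5)

The orange cylinder started near (4.0, 6.9) and ended near (4.9, 7.4).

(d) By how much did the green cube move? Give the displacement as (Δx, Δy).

(1.0, -0.4)

The green cube was at about (11.0, 5.3) and moved to about (12.0, 4.9).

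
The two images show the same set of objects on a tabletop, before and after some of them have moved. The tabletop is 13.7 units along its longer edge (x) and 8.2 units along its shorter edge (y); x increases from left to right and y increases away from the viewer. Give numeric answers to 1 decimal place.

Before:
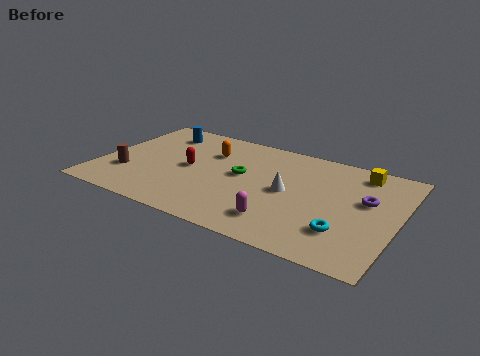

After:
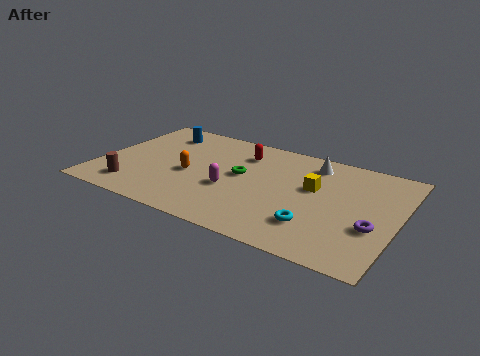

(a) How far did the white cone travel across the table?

2.8

The white cone was near (8.7, 4.1) before and (9.5, 6.8) after, so it travelled √(0.8² + 2.7²) ≈ 2.8 units.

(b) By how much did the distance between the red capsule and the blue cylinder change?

+0.9

They were about 3.1 units apart before and 4.0 after — 0.9 units further apart.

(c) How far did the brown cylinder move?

1.1

From (1.4, 2.5) to (1.9, 1.5), the brown cylinder covered √(0.5² + 1.0²) ≈ 1.1 units.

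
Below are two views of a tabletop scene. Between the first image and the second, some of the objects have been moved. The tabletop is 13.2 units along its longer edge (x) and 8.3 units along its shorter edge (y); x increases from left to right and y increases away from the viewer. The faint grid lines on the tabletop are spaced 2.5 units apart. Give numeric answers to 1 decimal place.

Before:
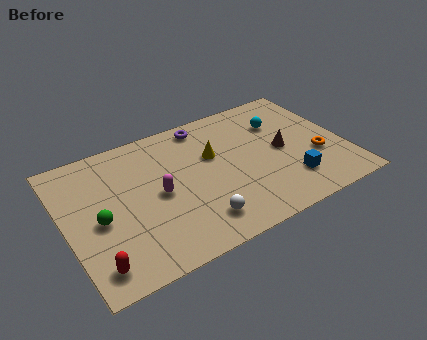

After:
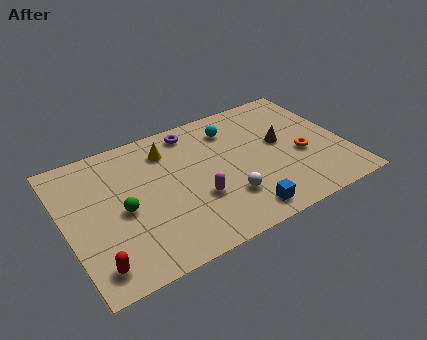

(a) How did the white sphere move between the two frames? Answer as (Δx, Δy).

(1.5, 0.7)

The white sphere started near (5.8, 1.6) and ended near (7.3, 2.3).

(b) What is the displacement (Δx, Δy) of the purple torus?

(-0.6, -0.1)

The purple torus started near (7.0, 7.3) and ended near (6.4, 7.2).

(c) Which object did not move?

the red capsule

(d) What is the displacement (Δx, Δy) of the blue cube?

(-2.5, -0.9)

The blue cube was at about (10.3, 2.0) and moved to about (7.8, 1.1).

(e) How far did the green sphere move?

1.1

The green sphere moved from about (1.5, 3.7) to (2.6, 3.8), a distance of √(1.1² + 0.1²) ≈ 1.1.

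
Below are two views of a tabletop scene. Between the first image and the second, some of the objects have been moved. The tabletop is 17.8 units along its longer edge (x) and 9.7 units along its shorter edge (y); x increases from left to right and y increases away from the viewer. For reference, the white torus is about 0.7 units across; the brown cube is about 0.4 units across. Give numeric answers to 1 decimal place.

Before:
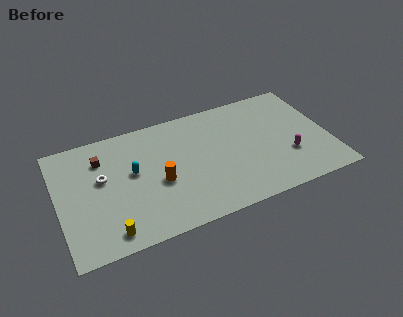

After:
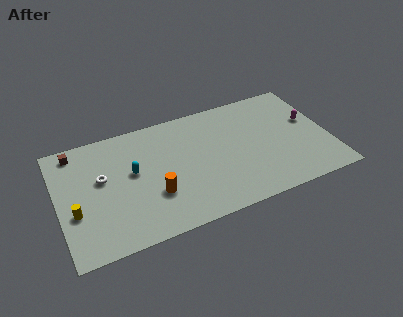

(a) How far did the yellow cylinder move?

3.0

From (3.0, 1.3) to (1.0, 3.6), the yellow cylinder covered √(2.0² + 2.3²) ≈ 3.0 units.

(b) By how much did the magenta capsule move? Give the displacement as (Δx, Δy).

(1.7, 2.5)

The magenta capsule was at about (15.0, 3.2) and moved to about (16.7, 5.7).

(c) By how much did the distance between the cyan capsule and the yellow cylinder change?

-0.3

The distance was about 4.6 in the first image and 4.3 in the second, so they moved 0.3 units closer together.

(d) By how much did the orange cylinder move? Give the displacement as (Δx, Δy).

(-0.4, -0.9)

The orange cylinder started near (6.5, 4.1) and ended near (6.1, 3.2).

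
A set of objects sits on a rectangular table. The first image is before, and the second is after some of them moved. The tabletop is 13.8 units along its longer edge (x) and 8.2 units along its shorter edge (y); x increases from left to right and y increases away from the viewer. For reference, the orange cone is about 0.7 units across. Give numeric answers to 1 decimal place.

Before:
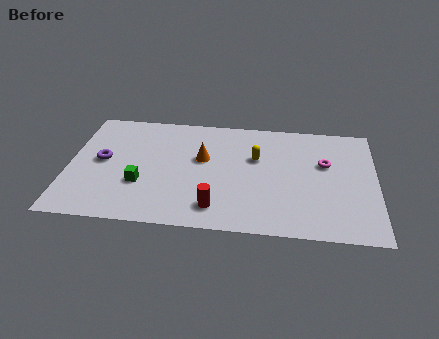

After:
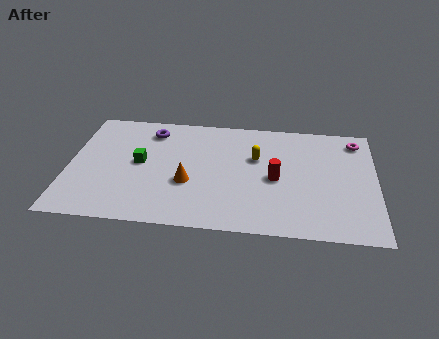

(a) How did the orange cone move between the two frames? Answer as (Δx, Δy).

(-0.6, -1.8)

The orange cone started near (6.0, 4.9) and ended near (5.4, 3.1).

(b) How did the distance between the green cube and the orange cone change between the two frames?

-0.9

The distance was about 3.4 in the first image and 2.5 in the second, so they moved 0.9 units closer together.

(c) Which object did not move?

the yellow capsule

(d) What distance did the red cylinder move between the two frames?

3.5

The red cylinder was near (6.7, 1.5) before and (9.3, 3.8) after, so it travelled √(2.6² + 2.3²) ≈ 3.5 units.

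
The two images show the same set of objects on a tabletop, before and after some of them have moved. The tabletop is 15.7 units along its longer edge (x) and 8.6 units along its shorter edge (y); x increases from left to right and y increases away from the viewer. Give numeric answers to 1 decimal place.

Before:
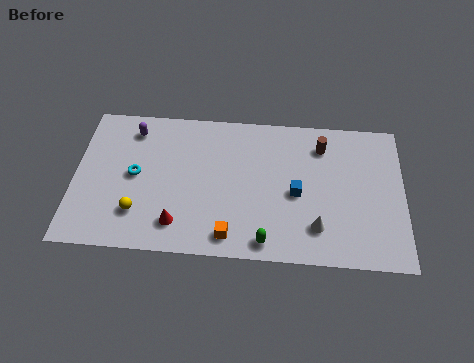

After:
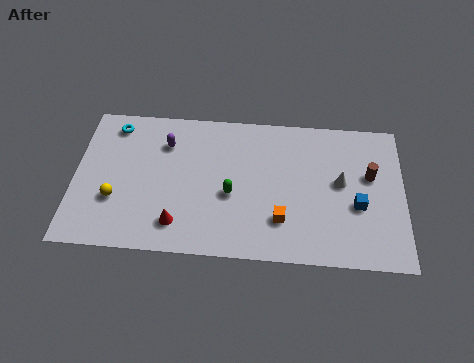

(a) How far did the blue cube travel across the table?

2.9

The blue cube moved from about (10.6, 3.9) to (13.5, 3.4), a distance of √(2.9² + 0.5²) ≈ 2.9.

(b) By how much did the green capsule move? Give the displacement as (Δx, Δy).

(-1.7, 2.6)

The green capsule was at about (9.2, 1.0) and moved to about (7.5, 3.6).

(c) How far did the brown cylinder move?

2.8

The brown cylinder moved from about (11.8, 6.8) to (14.1, 5.2), a distance of √(2.3² + 1.6²) ≈ 2.8.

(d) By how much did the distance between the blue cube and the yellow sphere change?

+3.8

The distance was about 7.7 in the first image and 11.5 in the second, so they moved 3.8 units further apart.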